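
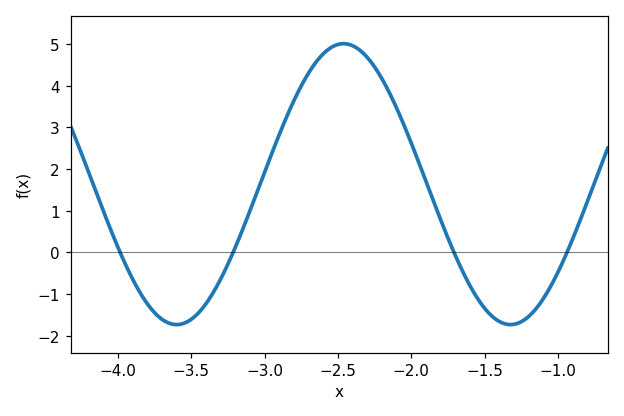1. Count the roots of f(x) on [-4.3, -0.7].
4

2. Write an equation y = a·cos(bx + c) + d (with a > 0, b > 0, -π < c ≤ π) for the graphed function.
y = 3.37cos(2.76x + 0.512) + 1.64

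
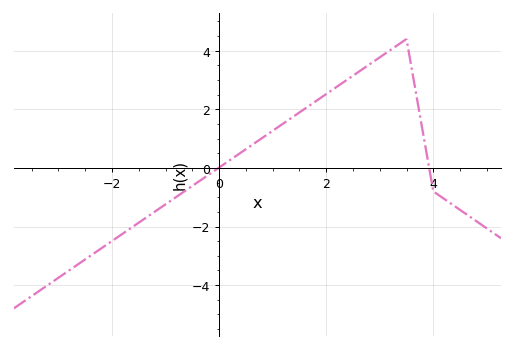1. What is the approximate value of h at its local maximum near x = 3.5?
4.4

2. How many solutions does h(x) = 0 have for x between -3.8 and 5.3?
2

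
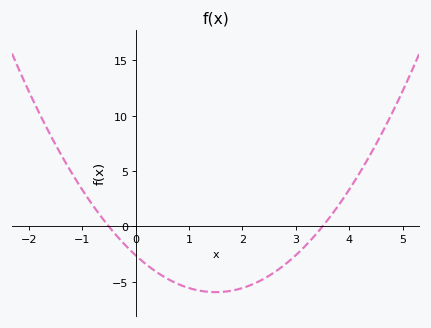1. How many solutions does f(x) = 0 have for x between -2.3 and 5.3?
2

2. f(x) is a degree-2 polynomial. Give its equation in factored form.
y = 1.48(x + 0.5)(x - 3.5)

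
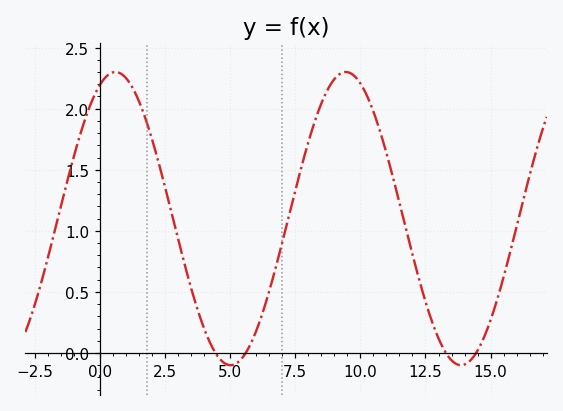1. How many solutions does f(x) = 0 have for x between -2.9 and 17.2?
4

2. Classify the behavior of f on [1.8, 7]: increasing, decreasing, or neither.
neither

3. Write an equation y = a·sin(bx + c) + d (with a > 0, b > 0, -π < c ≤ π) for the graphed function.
y = 1.2sin(0.71x + 1.15) + 1.1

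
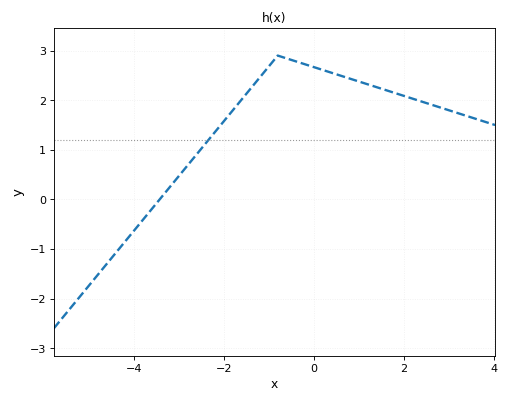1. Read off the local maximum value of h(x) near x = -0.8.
2.9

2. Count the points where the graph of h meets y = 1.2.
1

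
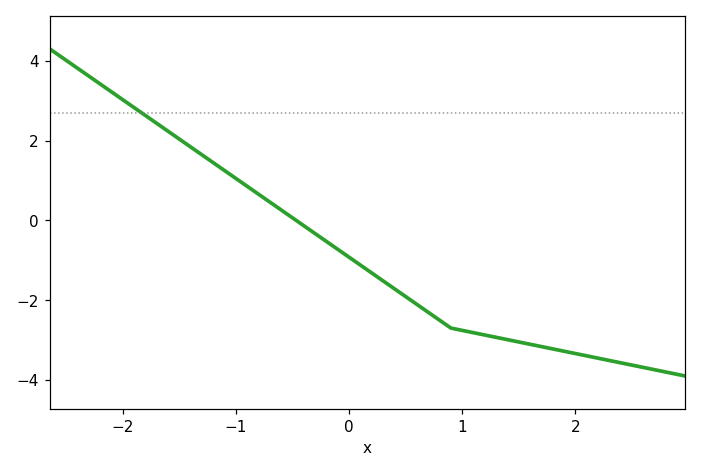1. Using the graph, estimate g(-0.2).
-0.529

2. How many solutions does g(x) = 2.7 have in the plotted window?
1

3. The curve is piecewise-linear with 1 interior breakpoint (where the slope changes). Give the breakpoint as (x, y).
(0.9, -2.7)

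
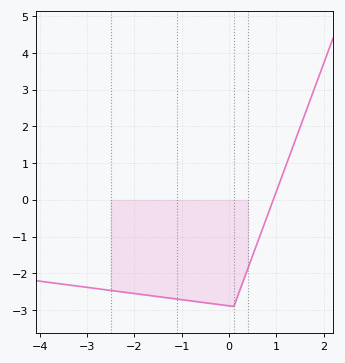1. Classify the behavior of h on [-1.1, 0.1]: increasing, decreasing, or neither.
decreasing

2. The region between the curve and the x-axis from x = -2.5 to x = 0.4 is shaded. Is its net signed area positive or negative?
negative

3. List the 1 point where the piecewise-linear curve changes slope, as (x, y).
(0.1, -2.9)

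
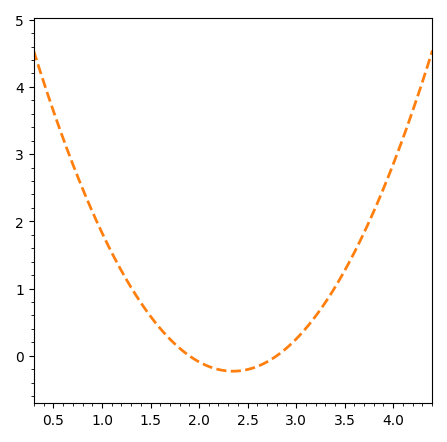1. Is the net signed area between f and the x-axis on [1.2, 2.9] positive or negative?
positive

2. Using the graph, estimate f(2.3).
-0.226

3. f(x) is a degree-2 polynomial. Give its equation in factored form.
y = 1.13(x - 1.9)(x - 2.8)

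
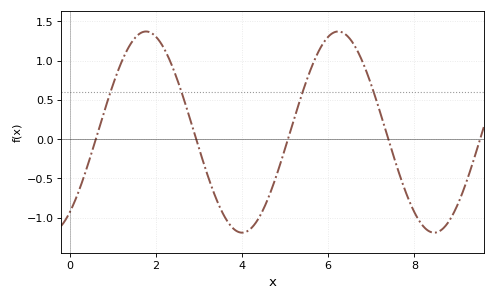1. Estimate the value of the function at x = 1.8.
1.35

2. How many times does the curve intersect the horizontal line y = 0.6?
4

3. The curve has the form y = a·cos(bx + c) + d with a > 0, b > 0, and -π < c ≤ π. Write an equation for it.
y = 1.28cos(1.4x - 2.5) + 0.09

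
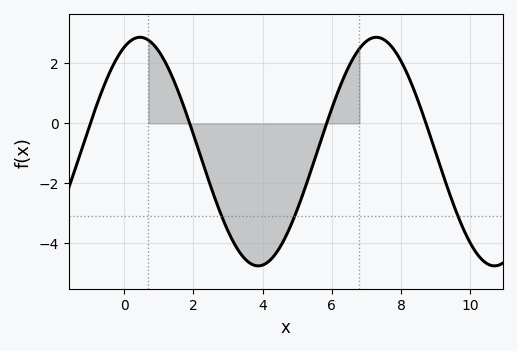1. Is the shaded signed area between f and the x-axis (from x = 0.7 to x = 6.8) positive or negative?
negative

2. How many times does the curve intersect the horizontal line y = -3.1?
3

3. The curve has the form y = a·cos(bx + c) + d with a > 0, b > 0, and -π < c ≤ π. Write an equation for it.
y = 3.81cos(0.92x - 0.422) - 0.94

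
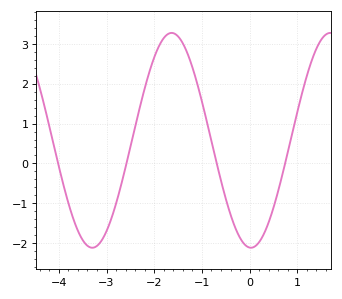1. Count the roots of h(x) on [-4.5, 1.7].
4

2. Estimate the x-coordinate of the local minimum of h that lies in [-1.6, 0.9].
0.027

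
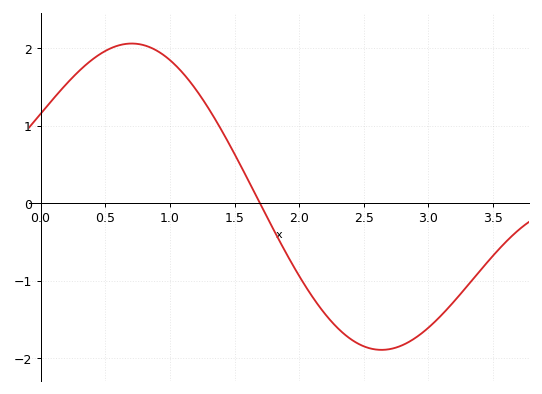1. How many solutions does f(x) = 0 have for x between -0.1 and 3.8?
1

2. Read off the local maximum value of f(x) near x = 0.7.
2.1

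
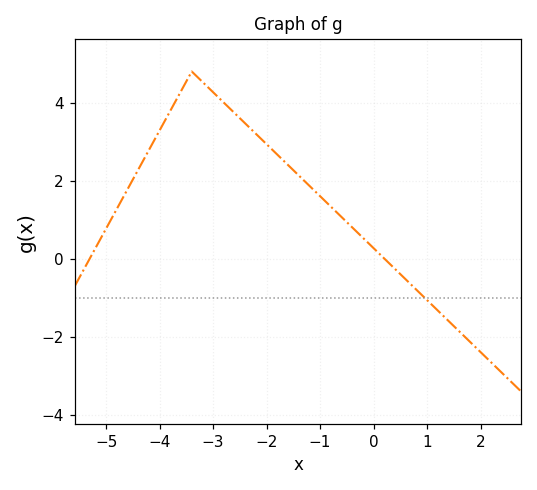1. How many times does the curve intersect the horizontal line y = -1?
1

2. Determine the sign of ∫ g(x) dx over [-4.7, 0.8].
positive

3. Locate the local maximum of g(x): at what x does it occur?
-3.4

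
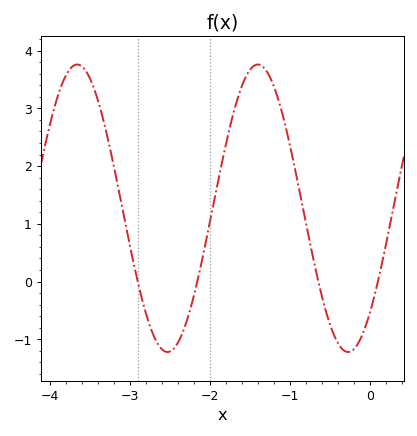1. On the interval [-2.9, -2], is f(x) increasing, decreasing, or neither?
neither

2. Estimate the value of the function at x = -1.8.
2.4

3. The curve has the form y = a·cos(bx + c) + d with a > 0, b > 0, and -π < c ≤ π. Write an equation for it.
y = 2.49cos(2.8x - 2.4) + 1.27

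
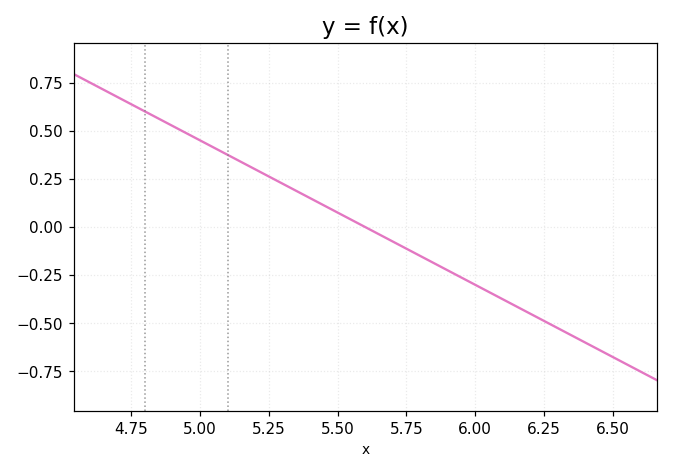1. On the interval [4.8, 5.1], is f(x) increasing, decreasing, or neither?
decreasing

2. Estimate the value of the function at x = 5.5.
0.08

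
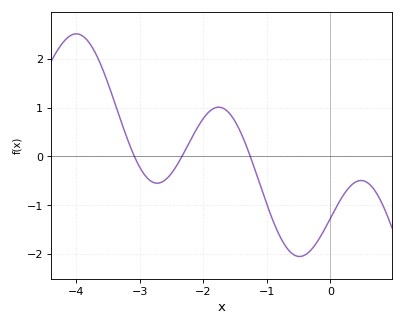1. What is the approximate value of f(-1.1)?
-0.6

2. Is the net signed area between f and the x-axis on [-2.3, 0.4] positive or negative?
negative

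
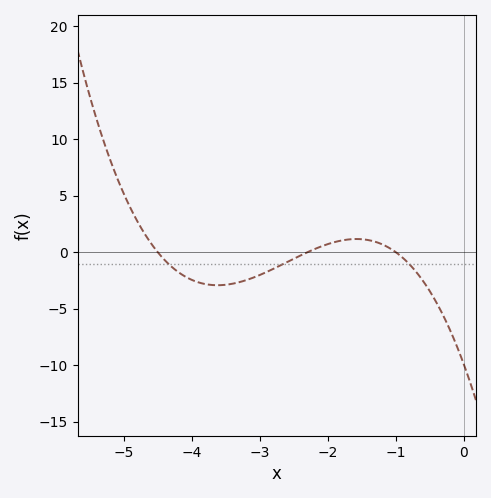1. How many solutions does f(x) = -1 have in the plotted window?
3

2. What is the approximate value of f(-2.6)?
-0.876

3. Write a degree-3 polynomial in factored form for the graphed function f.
y = -0.96(x + 4.5)(x + 2.3)(x + 1)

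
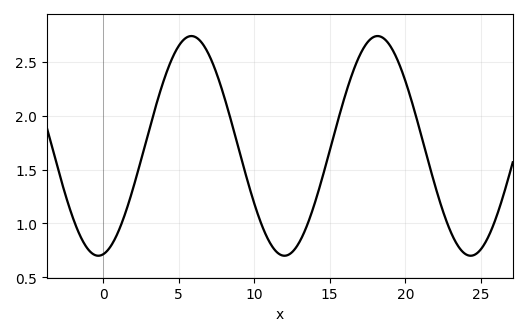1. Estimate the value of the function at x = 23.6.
0.769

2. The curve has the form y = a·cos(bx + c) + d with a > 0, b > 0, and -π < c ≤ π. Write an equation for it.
y = 1.02cos(0.51x - 2.98) + 1.72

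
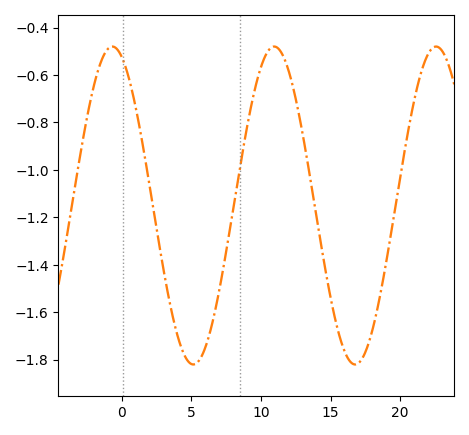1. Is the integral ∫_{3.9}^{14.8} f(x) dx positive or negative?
negative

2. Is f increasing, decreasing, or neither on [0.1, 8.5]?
neither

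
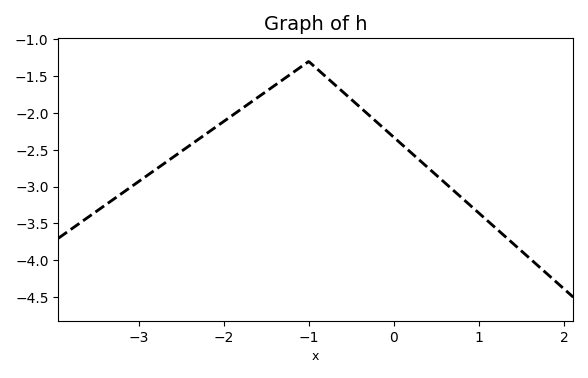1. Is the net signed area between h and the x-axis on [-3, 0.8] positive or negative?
negative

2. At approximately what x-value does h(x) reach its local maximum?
-1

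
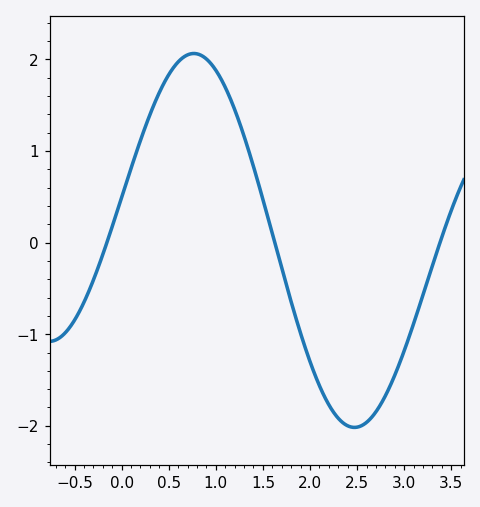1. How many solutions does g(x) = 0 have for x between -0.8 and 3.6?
3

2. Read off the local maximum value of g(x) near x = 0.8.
2.1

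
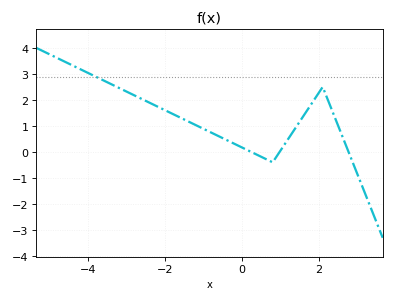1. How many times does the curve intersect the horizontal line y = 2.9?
1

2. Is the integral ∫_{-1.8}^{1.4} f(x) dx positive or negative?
positive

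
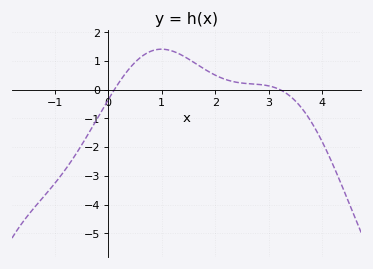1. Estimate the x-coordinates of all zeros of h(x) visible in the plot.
0.1, 3.2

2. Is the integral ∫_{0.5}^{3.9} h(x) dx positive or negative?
positive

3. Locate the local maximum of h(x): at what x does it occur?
1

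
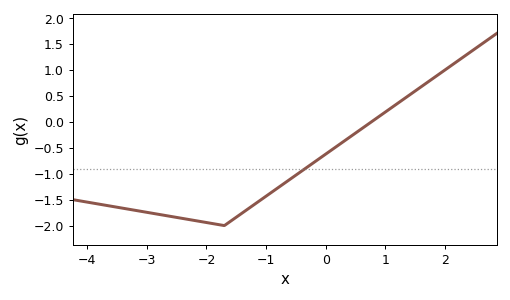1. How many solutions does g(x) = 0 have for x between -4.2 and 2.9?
1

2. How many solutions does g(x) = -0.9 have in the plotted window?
1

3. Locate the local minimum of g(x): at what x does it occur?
-1.7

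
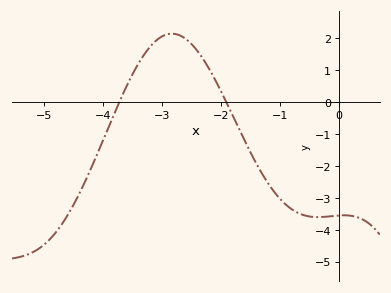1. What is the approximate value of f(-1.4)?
-1.93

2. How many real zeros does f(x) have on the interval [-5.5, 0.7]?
2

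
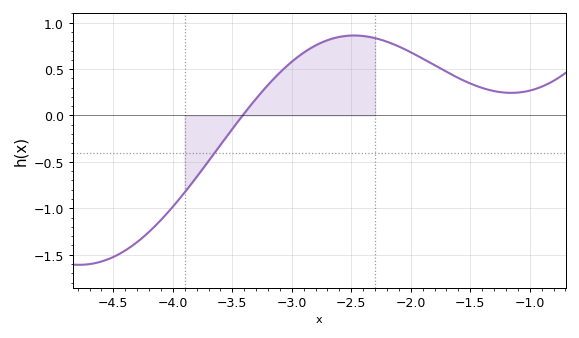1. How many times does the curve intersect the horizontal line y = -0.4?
1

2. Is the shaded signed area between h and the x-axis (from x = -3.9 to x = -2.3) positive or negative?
positive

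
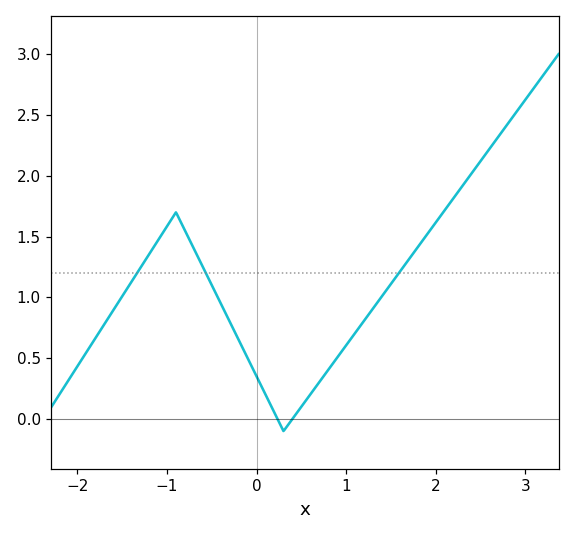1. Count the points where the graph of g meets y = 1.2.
3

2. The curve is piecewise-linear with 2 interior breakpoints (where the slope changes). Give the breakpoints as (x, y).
(-0.9, 1.7); (0.3, -0.1)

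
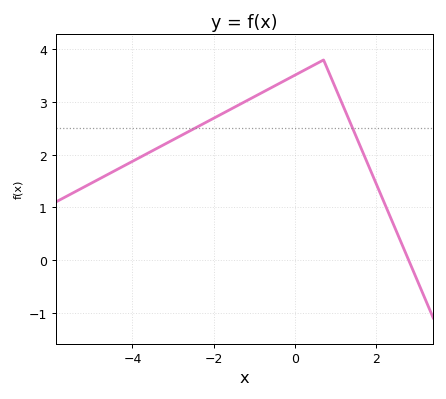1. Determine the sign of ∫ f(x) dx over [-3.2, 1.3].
positive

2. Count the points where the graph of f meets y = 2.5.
2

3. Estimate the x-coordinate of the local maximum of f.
0.6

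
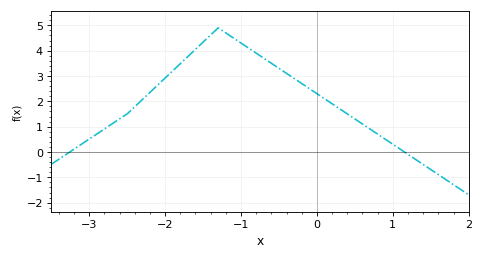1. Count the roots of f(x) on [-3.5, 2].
2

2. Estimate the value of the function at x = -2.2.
2.3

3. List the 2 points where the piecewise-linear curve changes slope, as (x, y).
(-2.5, 1.5); (-1.3, 4.9)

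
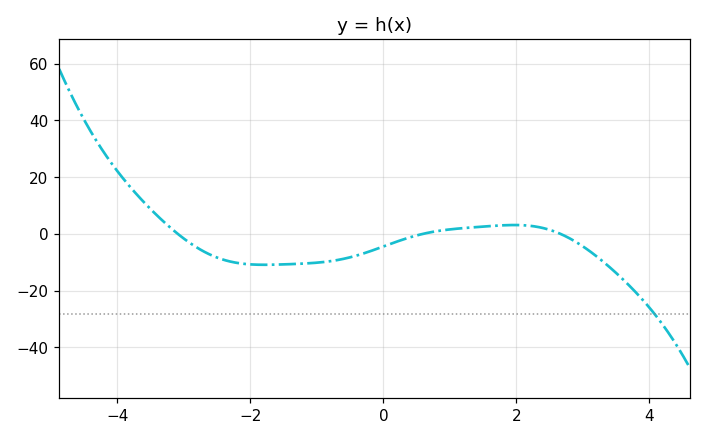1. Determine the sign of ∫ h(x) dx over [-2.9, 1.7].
negative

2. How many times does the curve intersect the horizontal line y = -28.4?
1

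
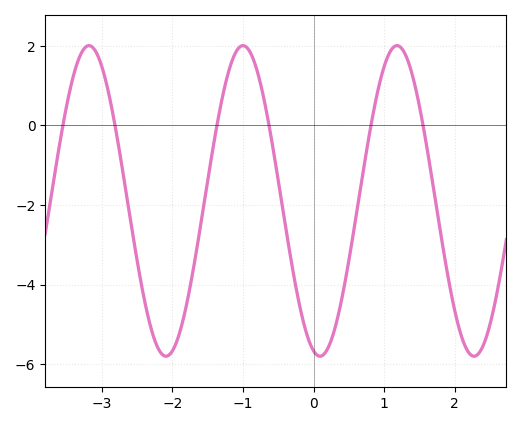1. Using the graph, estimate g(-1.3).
0.64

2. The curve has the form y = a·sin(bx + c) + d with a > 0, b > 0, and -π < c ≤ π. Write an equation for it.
y = 3.9sin(2.88x - 1.83) - 1.9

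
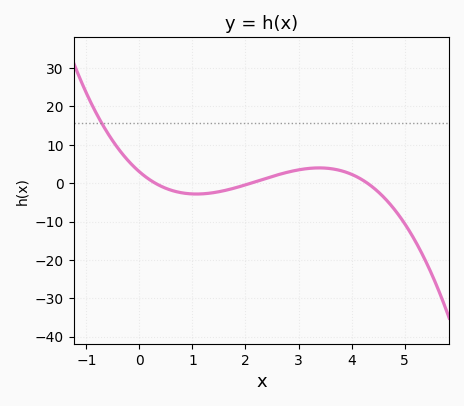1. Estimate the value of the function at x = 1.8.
-1.24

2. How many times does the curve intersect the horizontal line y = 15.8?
1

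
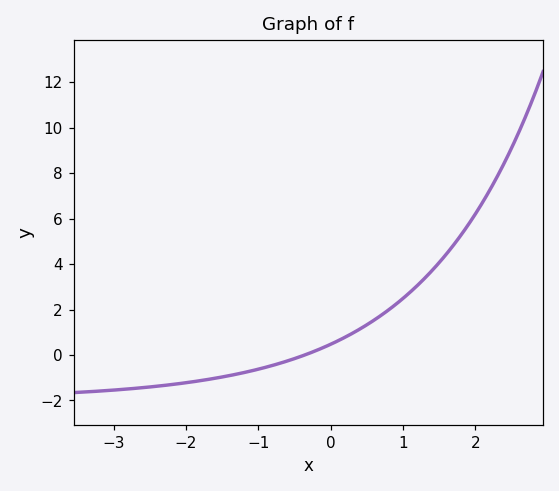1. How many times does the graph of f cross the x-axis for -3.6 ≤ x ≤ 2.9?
1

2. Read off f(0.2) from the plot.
0.8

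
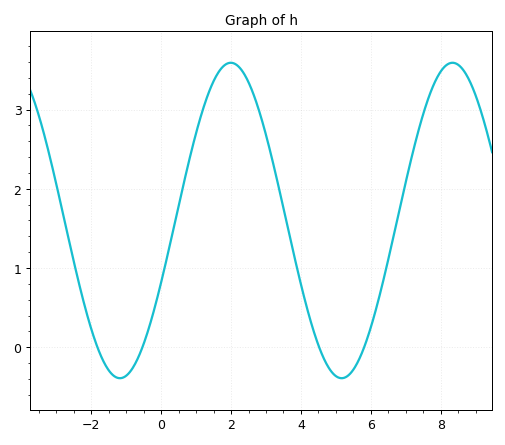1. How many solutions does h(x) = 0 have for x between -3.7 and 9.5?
4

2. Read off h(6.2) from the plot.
0.565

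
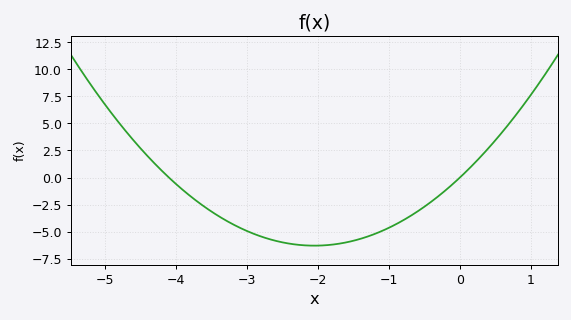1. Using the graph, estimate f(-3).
-4.95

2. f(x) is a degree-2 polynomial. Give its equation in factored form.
y = 1.5(x + 4.1)(x - 0)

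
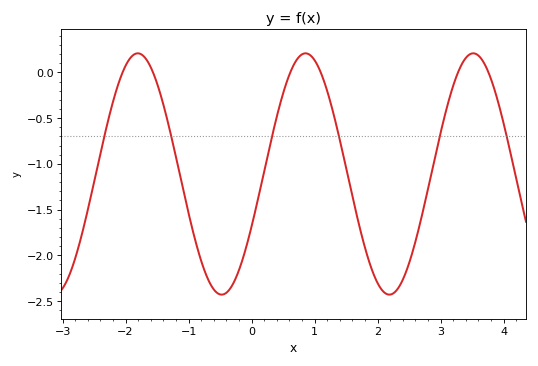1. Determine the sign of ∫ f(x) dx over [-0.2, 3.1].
negative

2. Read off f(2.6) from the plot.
-1.85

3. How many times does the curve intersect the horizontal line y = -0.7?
6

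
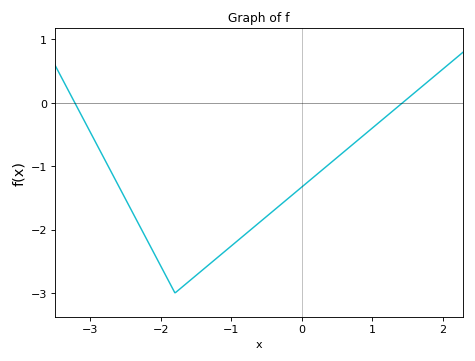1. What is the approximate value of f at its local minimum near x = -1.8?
-3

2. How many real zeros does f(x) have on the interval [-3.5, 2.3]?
2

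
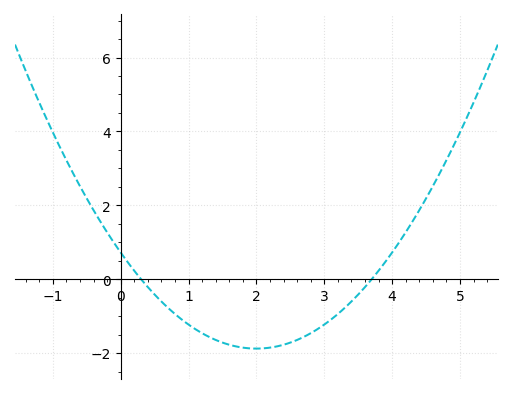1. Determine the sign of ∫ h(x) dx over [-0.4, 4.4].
negative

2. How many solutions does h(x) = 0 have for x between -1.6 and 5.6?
2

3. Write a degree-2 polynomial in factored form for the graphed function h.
y = 0.65(x - 0.3)(x - 3.7)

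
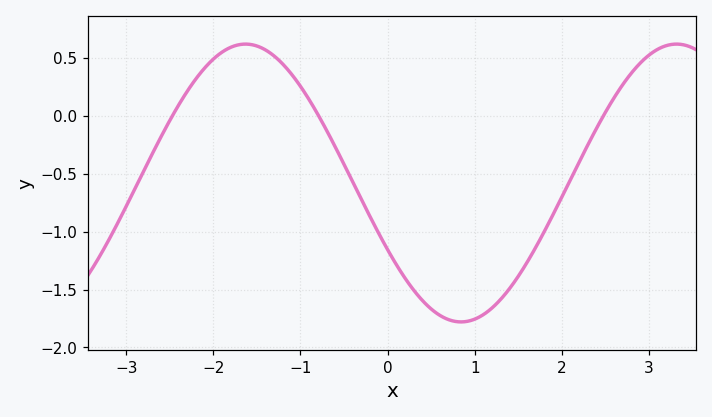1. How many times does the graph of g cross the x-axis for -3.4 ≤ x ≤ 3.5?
3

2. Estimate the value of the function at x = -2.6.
-0.181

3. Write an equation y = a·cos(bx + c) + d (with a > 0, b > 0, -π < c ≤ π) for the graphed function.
y = 1.2cos(1.27x + 2.07) - 0.58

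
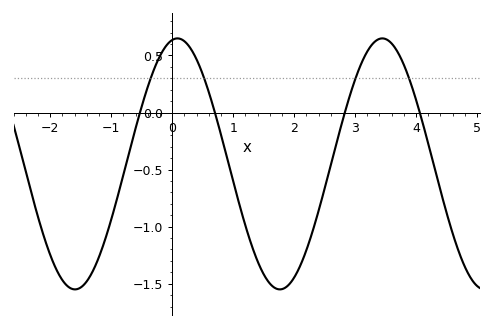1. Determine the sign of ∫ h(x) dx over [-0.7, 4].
negative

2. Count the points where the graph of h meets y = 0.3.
4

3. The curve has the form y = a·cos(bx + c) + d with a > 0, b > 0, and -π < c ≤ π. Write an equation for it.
y = 1.1cos(1.9x - 0.16) - 0.45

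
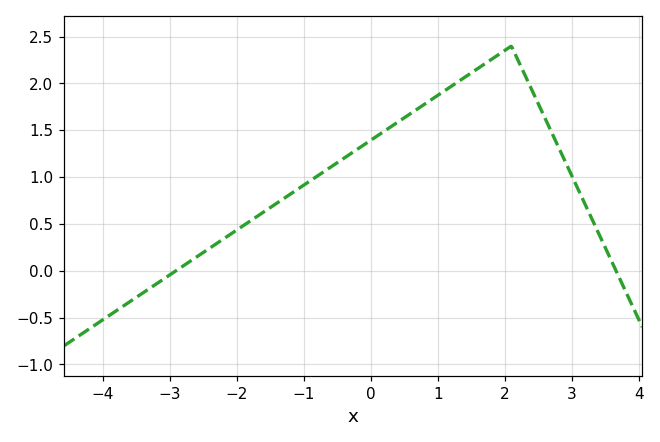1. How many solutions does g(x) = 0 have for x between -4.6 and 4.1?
2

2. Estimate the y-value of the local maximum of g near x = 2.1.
2.4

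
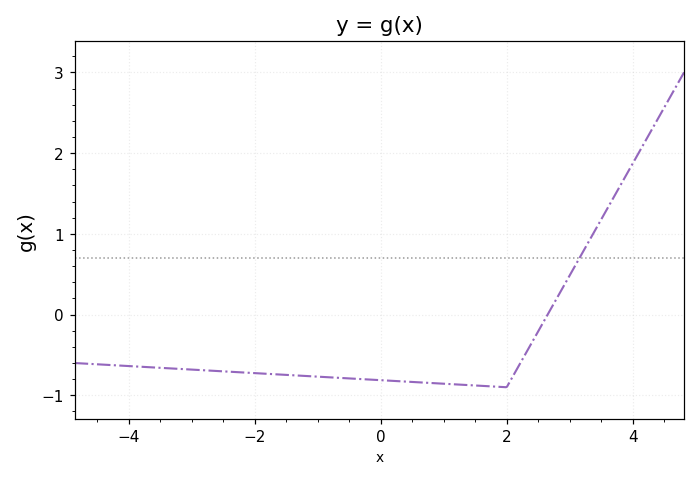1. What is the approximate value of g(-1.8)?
-0.734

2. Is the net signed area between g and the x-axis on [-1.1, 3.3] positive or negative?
negative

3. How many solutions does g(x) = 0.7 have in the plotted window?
1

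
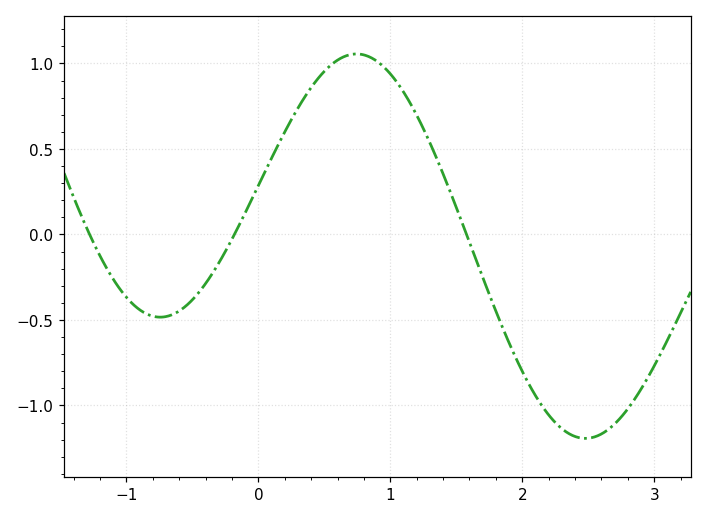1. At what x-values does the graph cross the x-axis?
-1.28, -0.182, 1.58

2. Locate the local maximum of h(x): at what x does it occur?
0.743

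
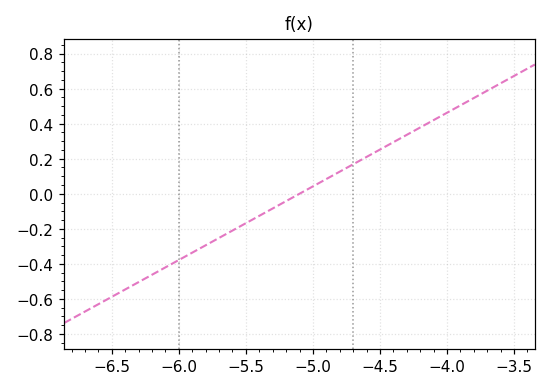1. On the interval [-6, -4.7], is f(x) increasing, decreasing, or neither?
increasing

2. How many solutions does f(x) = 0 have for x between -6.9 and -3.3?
1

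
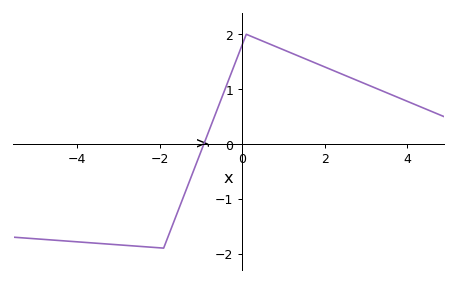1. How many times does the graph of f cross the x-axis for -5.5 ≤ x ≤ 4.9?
1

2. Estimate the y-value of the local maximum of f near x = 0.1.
2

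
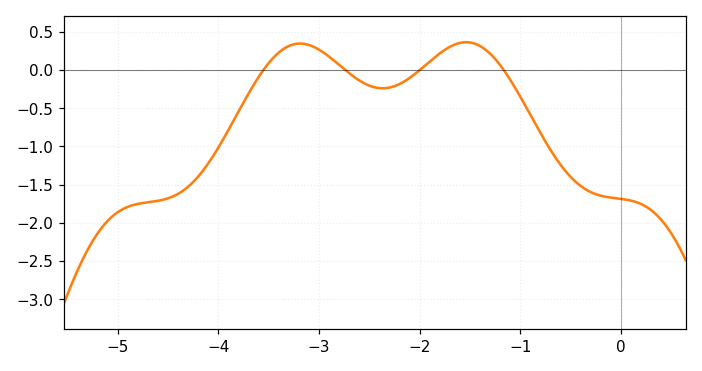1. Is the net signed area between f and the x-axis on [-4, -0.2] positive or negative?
negative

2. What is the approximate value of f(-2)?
-0.001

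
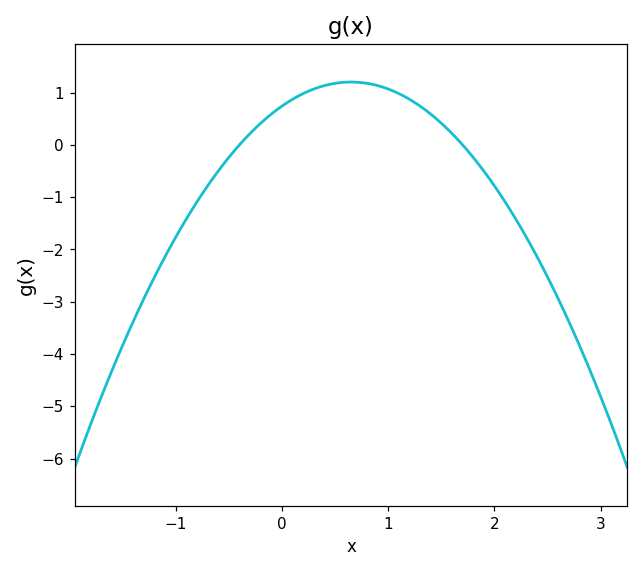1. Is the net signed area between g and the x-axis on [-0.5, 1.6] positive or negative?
positive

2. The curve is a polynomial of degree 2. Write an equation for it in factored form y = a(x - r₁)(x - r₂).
y = -1.09(x + 0.4)(x - 1.7)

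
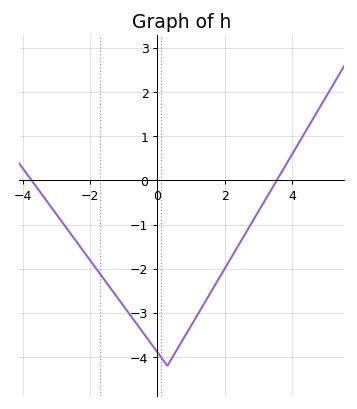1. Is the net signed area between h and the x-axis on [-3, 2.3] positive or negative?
negative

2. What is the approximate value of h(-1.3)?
-2.5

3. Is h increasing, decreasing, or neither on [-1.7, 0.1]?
decreasing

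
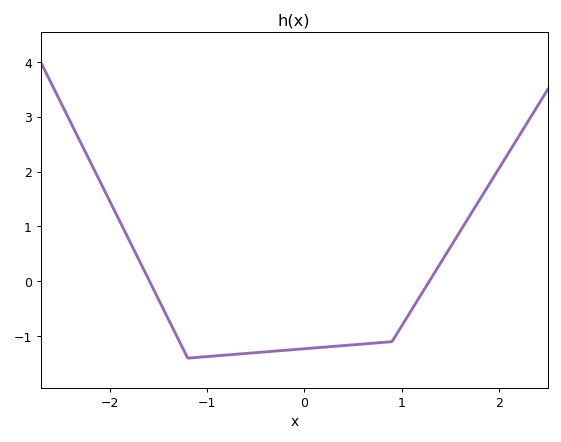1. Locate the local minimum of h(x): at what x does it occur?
-1.2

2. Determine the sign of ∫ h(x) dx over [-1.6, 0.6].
negative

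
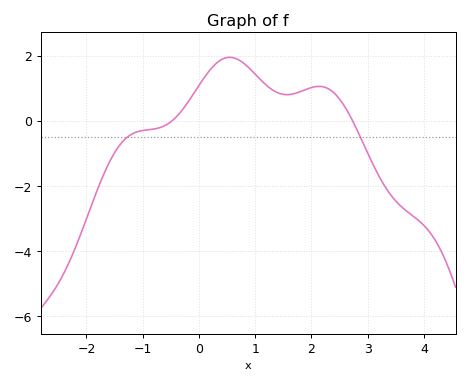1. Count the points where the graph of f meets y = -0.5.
2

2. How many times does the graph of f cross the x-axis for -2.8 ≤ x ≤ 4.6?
2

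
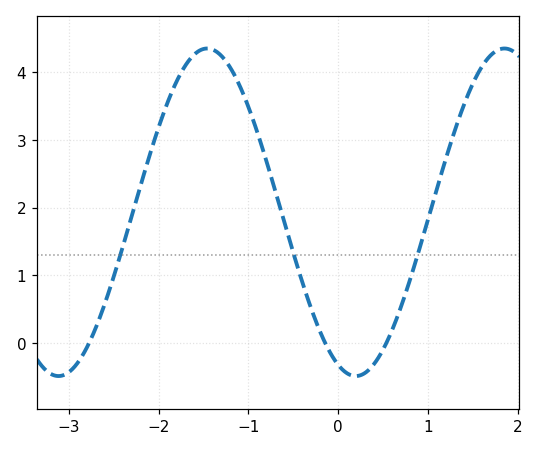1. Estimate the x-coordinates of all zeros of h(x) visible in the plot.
-2.77, -0.147, 0.535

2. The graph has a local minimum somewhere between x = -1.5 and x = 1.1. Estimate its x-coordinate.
0.195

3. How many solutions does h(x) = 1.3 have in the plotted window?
3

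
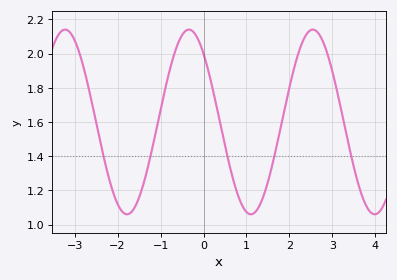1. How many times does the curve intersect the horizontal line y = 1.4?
5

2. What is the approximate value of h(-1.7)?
1.06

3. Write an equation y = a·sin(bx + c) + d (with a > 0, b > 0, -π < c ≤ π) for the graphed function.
y = 0.54sin(2.2x + 2.3) + 1.6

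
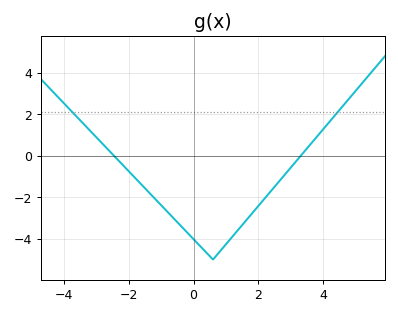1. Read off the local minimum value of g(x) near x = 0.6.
-5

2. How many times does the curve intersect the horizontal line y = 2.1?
2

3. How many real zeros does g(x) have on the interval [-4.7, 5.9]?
2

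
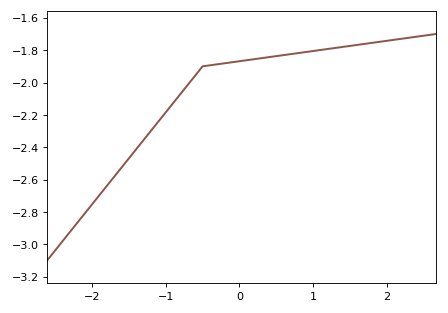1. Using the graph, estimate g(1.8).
-1.76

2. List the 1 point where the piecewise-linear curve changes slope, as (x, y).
(-0.5, -1.9)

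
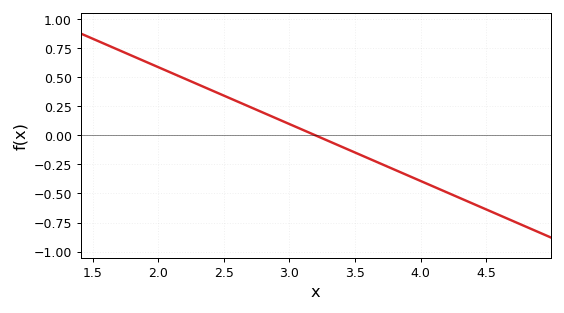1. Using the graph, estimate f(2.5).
0.35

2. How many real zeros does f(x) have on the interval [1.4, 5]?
1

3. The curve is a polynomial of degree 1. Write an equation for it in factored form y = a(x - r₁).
y = -0.49(x - 3.2)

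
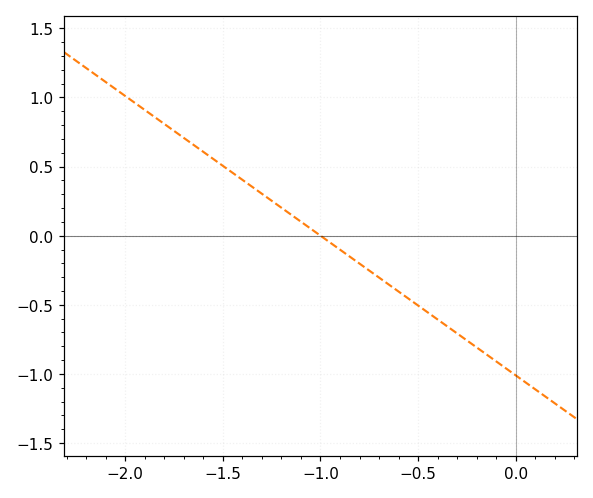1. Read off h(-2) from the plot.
1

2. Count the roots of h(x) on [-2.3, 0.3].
1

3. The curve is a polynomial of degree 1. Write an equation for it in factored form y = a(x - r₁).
y = -1.01(x + 1)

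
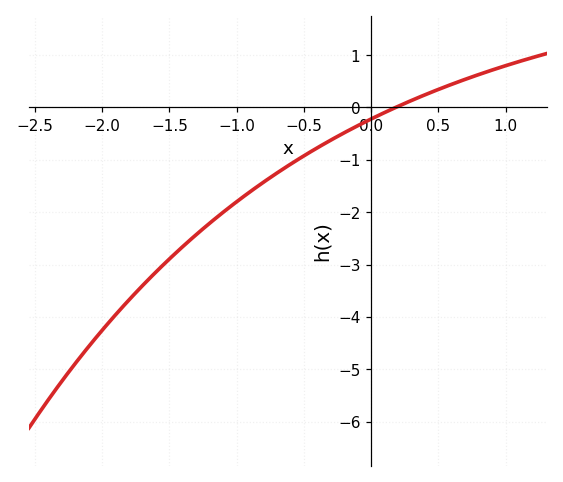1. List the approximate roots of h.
0.182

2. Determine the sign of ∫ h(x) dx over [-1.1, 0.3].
negative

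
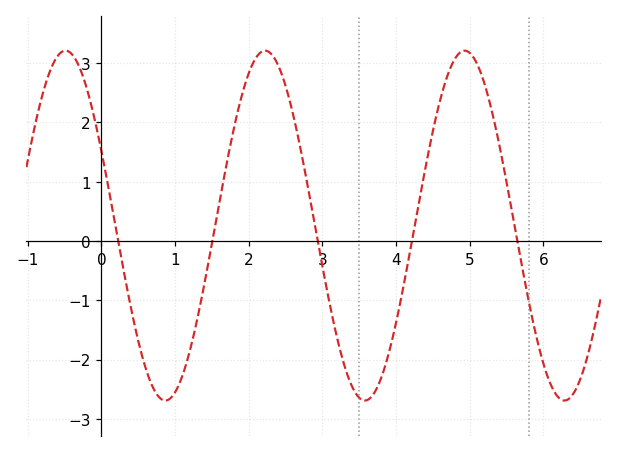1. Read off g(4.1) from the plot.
-0.8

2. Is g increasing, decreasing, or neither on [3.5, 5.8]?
neither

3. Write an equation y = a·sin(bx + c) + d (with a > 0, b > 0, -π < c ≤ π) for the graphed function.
y = 2.95sin(2.3x + 2.7) + 0.26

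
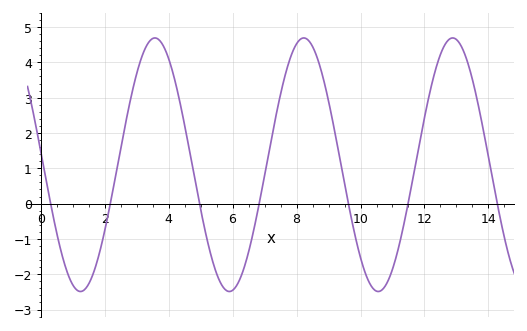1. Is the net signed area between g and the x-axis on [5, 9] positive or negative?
positive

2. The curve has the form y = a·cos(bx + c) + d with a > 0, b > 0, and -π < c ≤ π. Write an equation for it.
y = 3.59cos(1.4x + 1.5) + 1.1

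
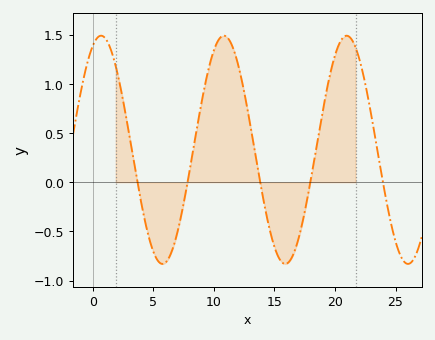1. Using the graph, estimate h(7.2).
-0.4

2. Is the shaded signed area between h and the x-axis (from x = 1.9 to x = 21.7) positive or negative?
positive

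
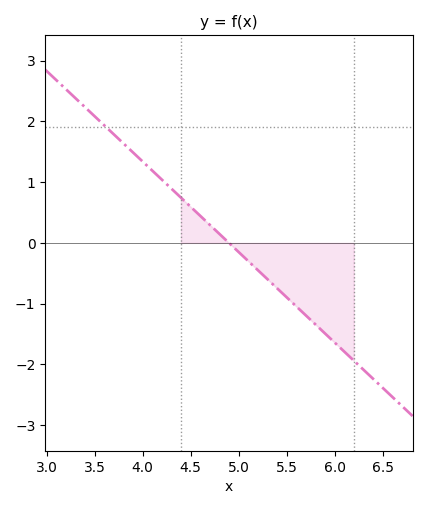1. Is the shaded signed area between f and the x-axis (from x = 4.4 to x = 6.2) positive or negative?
negative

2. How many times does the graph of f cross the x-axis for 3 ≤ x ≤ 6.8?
1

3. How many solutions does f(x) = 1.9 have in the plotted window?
1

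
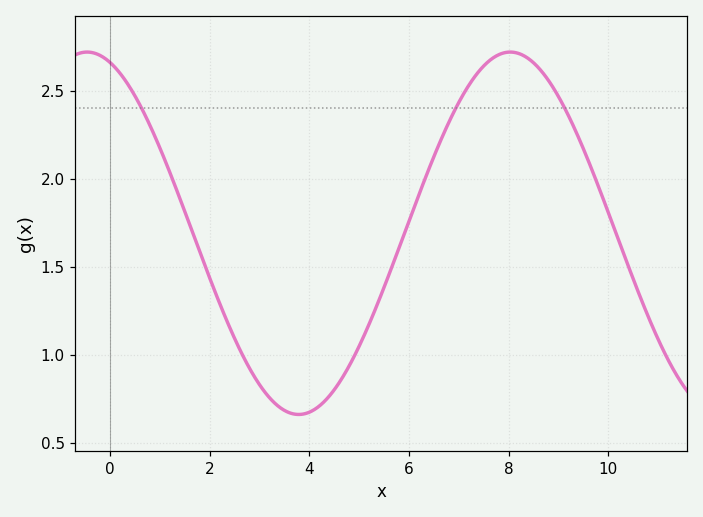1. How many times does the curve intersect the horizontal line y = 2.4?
3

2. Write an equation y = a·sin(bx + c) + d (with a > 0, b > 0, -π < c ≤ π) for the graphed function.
y = 1.03sin(0.74x + 1.9) + 1.69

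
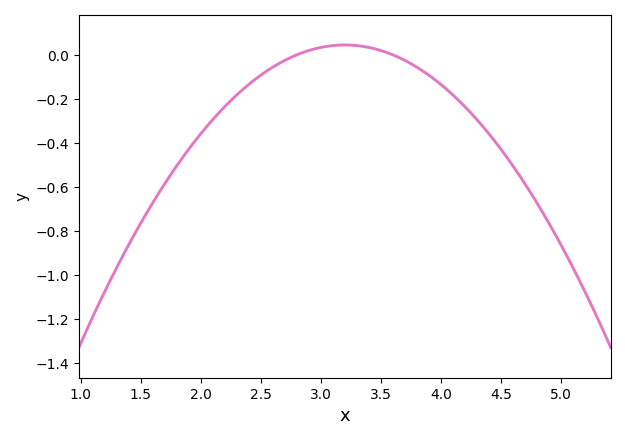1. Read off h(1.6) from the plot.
-0.672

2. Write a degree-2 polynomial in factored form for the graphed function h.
y = -0.28(x - 2.8)(x - 3.6)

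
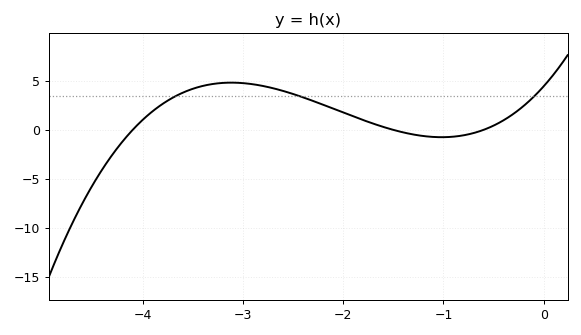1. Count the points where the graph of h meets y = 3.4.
3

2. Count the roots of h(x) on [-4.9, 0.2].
3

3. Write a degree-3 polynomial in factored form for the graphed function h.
y = 1.2(x + 4.1)(x + 1.5)(x + 0.6)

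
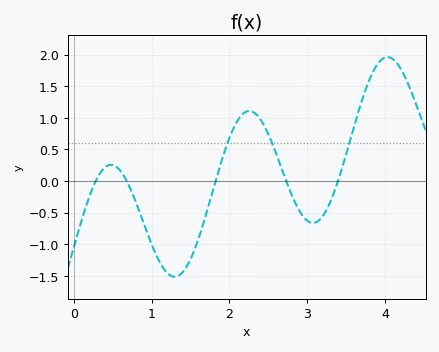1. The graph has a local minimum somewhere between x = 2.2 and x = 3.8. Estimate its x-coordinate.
3.1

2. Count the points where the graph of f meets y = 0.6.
3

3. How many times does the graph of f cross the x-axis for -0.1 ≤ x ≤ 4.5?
5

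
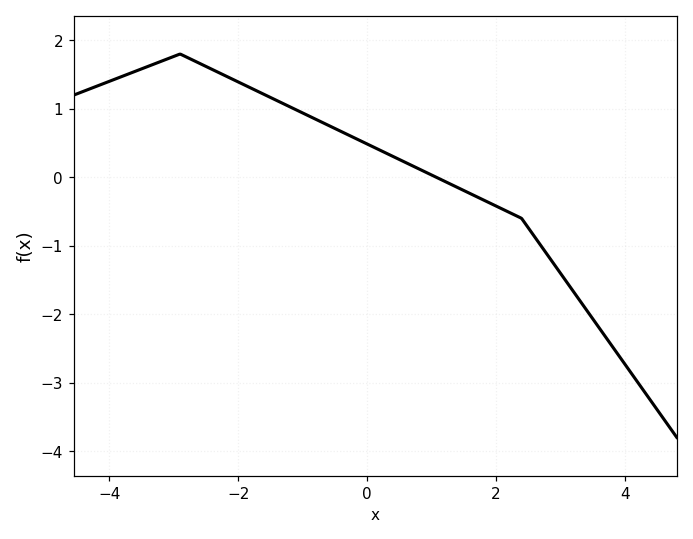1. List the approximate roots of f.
1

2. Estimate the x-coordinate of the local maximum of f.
-2.8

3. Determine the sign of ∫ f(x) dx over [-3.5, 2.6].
positive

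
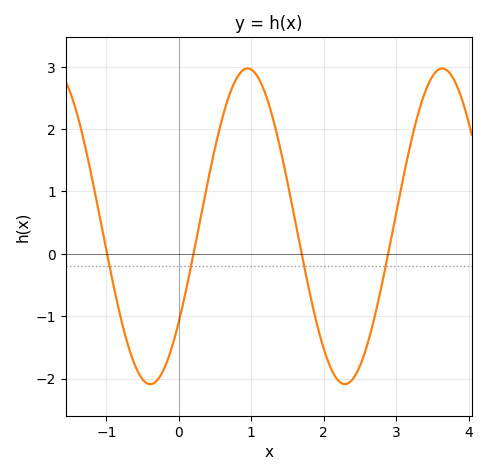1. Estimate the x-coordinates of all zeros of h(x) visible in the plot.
-1, 0.2, 1.7, 2.9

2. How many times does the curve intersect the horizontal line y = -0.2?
4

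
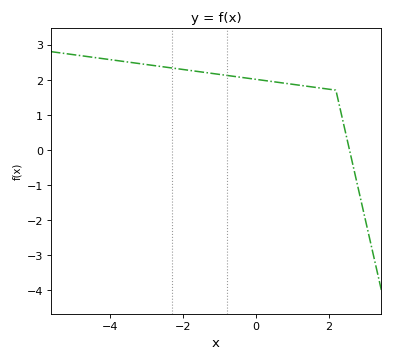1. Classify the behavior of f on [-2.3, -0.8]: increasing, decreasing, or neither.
decreasing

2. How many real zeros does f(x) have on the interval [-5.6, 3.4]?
1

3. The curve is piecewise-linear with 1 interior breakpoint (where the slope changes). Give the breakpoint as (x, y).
(2.2, 1.7)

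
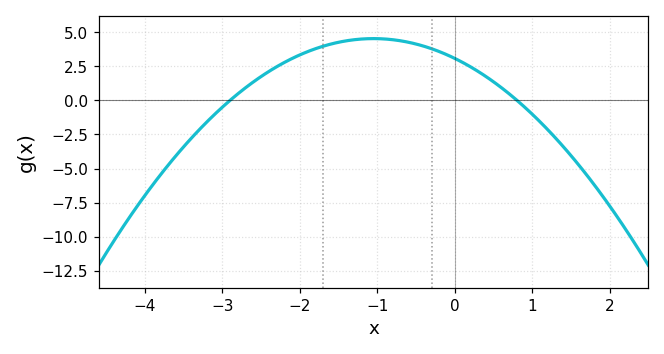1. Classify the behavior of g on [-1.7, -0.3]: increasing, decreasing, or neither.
neither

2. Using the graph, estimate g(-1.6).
4.2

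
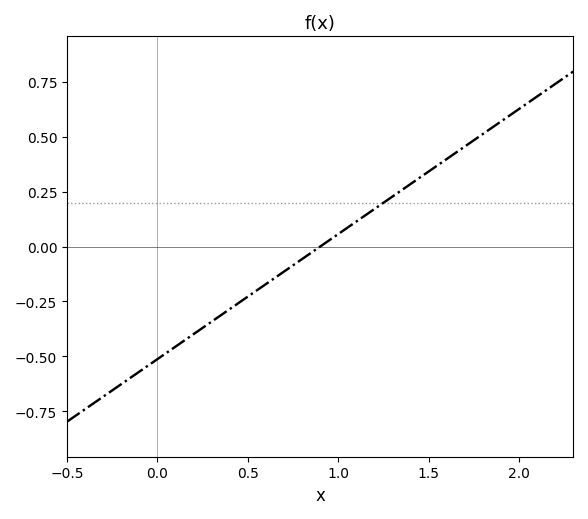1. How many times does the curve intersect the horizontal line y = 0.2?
1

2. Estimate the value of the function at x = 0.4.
-0.28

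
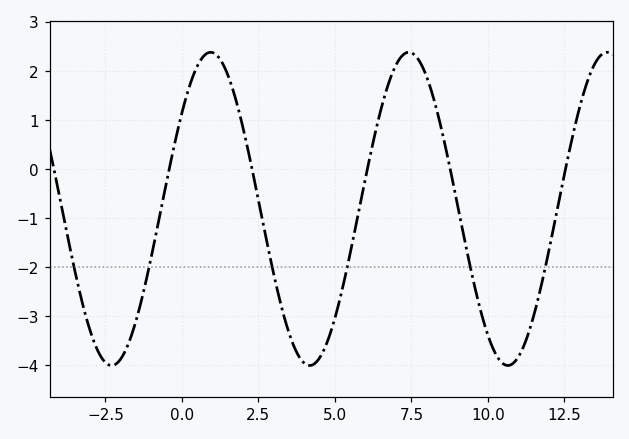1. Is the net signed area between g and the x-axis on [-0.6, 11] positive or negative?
negative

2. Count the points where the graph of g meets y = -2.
6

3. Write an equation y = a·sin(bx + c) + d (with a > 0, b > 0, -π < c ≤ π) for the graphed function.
y = 3.19sin(0.97x + 0.66) - 0.81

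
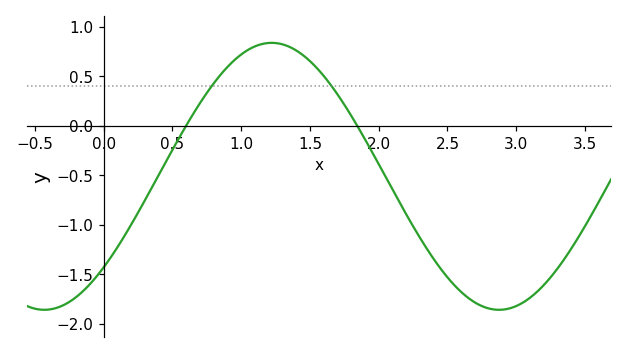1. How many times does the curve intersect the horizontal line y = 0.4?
2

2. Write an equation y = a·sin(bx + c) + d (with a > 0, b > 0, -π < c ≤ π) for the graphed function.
y = 1.35sin(1.9x - 0.75) - 0.51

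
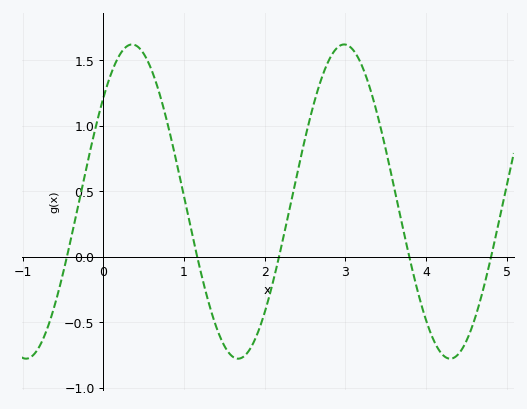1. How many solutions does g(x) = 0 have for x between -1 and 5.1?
5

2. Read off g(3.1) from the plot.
1.55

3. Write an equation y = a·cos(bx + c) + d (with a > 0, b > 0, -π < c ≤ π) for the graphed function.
y = 1.2cos(2.4x - 0.85) + 0.42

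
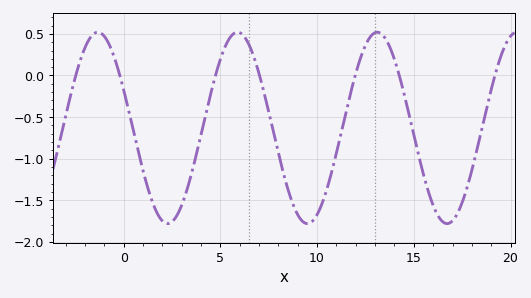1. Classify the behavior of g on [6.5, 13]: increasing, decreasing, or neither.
neither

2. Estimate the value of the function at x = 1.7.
-1.64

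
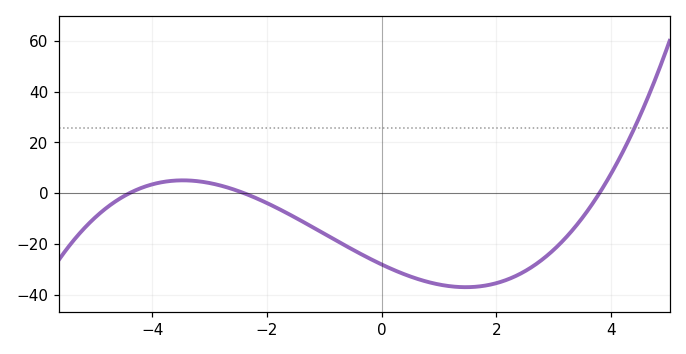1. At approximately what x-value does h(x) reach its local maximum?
-3.47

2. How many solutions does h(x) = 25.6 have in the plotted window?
1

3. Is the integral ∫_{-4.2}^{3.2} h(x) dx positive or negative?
negative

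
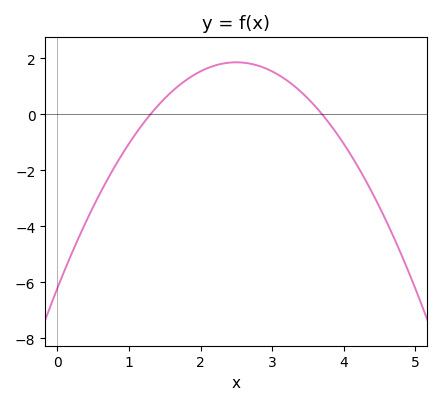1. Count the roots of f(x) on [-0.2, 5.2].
2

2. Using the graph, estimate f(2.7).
1.81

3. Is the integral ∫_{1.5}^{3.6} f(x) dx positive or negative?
positive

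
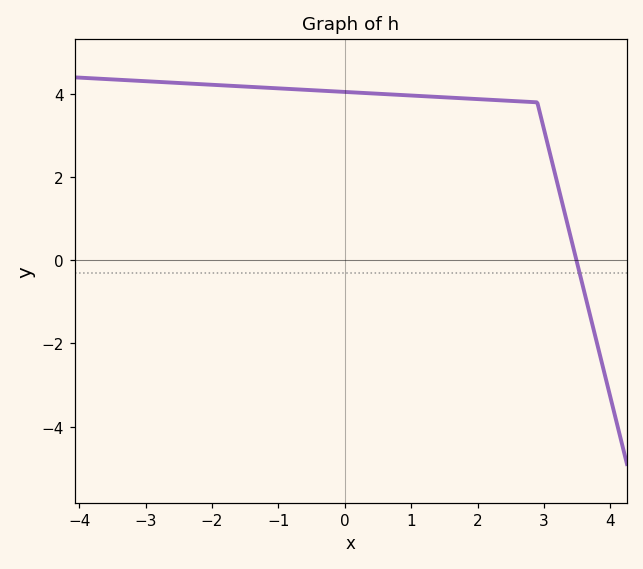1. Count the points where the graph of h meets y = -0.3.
1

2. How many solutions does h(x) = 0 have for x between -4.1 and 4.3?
1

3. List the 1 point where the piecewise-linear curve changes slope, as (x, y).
(2.9, 3.8)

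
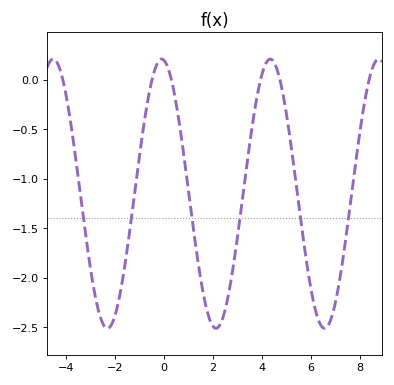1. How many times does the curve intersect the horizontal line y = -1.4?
6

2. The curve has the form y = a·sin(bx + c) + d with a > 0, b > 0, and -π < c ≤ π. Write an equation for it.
y = 1.36sin(1.42x + 1.7) - 1.15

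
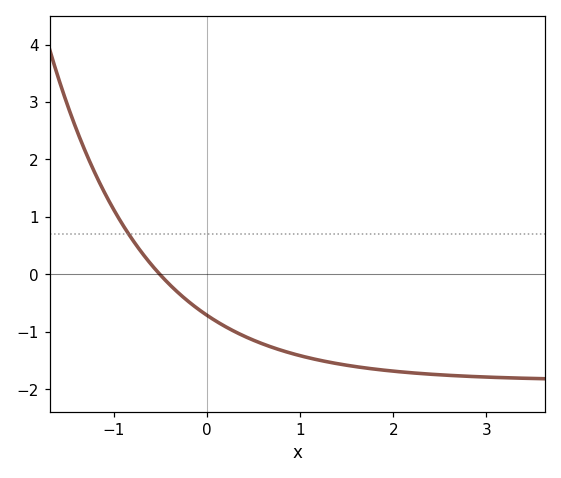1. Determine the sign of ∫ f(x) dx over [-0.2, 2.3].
negative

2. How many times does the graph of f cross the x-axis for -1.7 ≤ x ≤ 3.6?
1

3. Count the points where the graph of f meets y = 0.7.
1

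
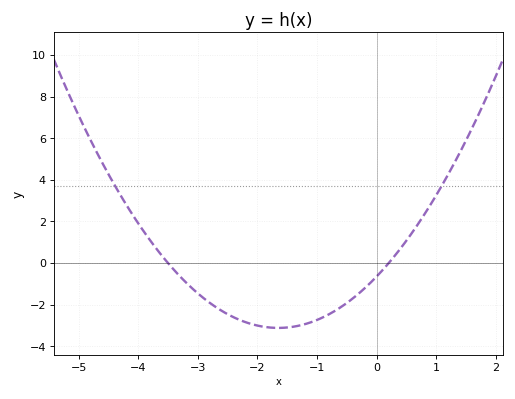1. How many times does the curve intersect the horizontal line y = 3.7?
2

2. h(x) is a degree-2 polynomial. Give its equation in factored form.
y = 0.91(x + 3.5)(x - 0.2)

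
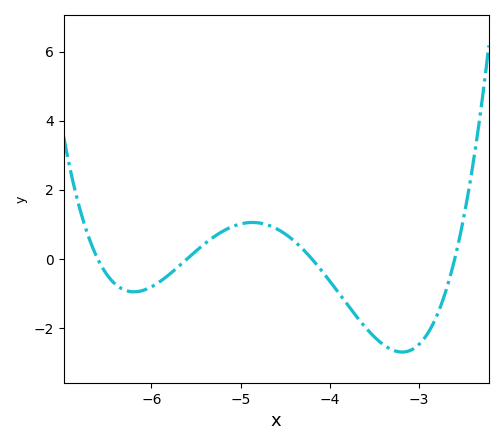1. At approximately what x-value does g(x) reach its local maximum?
-4.9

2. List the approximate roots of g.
-6.6, -5.6, -4.2, -2.6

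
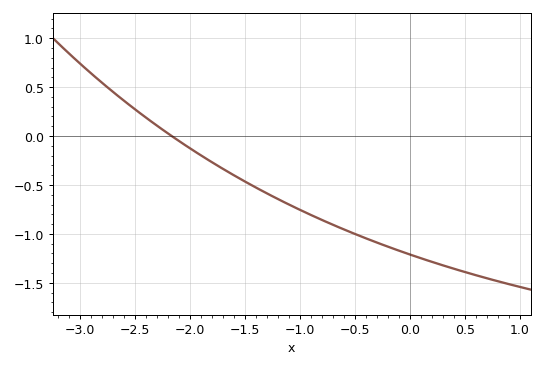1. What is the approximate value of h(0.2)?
-1.3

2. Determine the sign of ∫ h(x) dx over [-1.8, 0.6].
negative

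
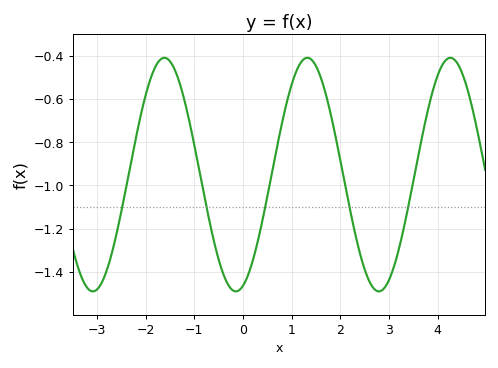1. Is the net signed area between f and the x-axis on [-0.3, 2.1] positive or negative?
negative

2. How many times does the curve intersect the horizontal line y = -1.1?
5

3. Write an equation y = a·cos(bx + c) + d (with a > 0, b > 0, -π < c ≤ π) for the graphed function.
y = 0.54cos(2.14x - 2.83) - 0.95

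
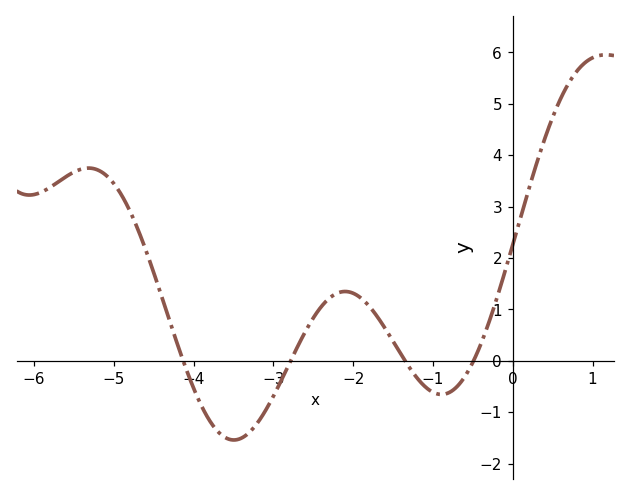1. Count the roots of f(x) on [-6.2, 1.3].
4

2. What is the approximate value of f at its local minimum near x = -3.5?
-1.54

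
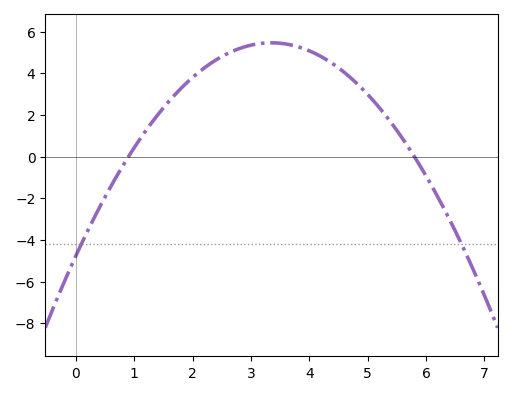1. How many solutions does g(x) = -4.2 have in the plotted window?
2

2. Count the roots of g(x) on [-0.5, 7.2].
2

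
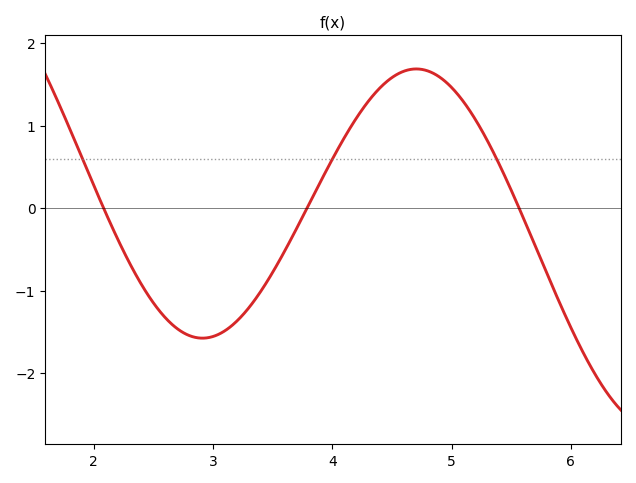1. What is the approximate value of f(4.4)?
1.5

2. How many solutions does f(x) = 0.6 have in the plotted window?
3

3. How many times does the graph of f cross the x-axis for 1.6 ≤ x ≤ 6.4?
3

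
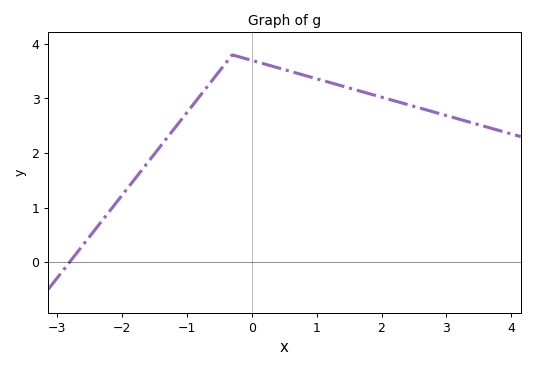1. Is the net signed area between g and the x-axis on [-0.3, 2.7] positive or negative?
positive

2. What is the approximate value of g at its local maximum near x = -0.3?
3.8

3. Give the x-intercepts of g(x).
-2.8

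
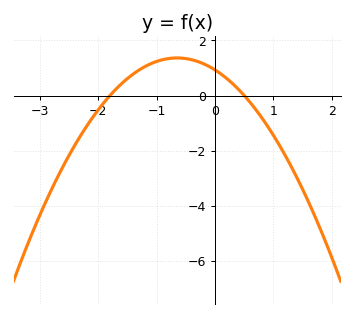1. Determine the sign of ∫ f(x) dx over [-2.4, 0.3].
positive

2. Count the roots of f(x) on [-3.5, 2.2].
2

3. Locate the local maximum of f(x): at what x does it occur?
-0.65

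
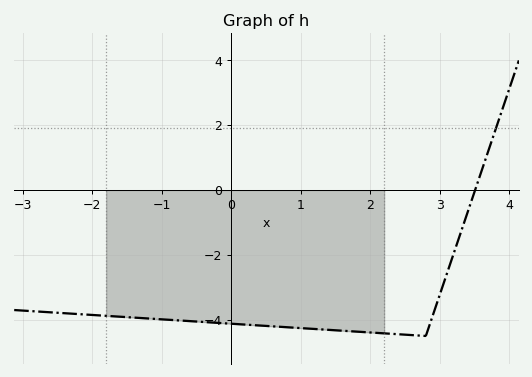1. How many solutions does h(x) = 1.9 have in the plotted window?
1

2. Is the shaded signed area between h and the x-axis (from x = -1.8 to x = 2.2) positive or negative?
negative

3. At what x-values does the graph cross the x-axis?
3.51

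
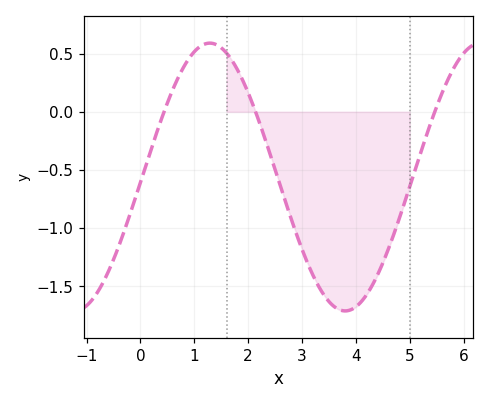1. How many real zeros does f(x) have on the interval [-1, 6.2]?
3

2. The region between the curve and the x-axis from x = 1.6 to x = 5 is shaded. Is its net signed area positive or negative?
negative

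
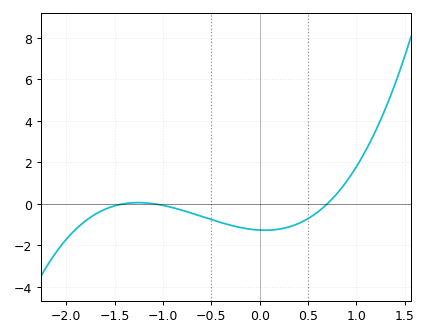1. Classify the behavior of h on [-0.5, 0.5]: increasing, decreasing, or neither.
neither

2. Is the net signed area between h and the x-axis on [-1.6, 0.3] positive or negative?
negative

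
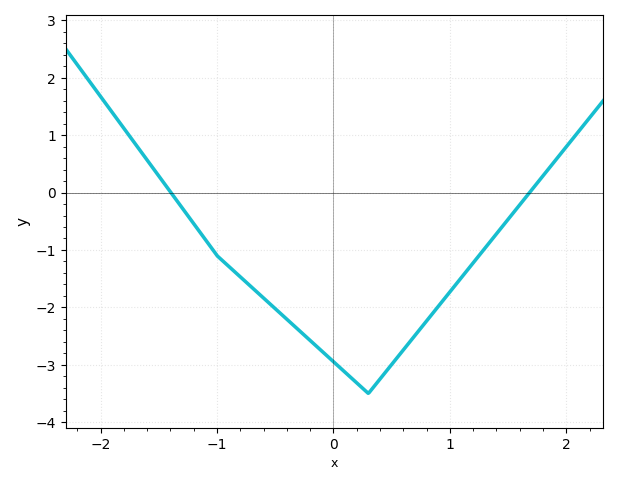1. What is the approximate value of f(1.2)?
-1.22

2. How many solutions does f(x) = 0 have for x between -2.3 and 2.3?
2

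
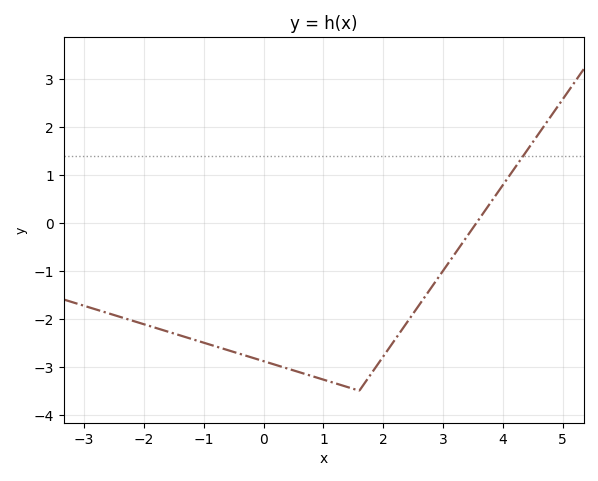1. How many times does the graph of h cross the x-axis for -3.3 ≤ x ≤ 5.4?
1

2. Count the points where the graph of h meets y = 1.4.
1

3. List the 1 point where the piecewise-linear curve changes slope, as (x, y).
(1.6, -3.5)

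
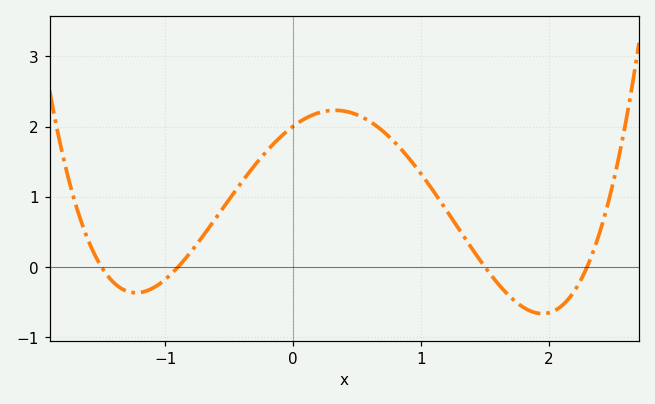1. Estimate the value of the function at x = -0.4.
1.2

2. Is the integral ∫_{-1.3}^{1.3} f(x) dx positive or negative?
positive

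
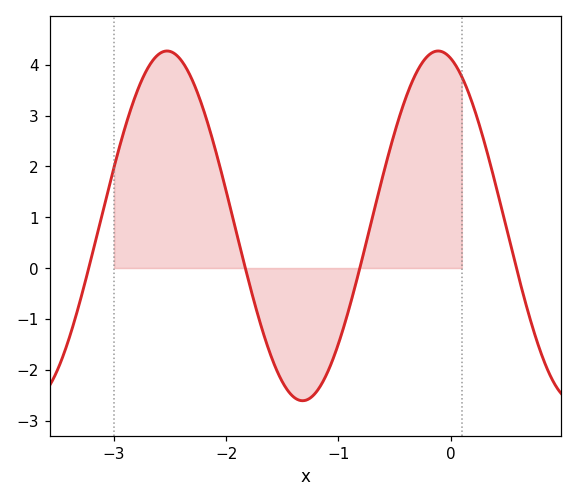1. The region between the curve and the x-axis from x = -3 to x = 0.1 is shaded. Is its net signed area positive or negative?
positive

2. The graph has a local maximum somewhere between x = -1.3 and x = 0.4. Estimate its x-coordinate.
-0.1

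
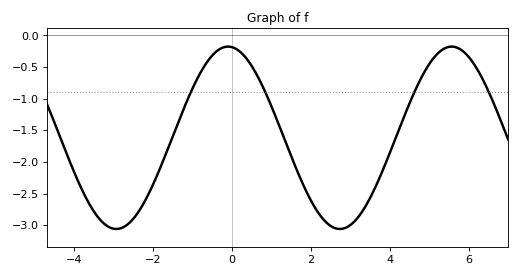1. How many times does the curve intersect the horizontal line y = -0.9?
4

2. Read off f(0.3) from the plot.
-0.3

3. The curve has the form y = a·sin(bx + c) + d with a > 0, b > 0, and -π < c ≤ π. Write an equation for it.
y = 1.44sin(1.1x + 1.7) - 1.62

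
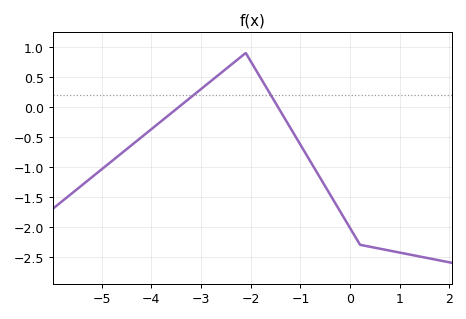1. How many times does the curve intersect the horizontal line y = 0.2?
2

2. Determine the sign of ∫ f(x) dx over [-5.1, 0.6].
negative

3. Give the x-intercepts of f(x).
-3.44, -1.45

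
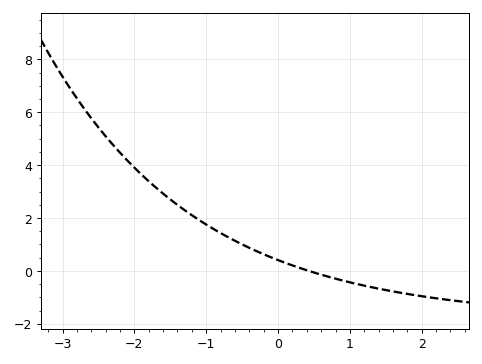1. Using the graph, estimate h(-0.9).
1.6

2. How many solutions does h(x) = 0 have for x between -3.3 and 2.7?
1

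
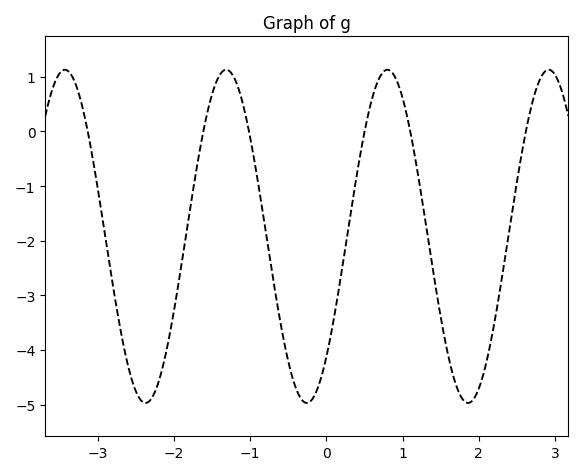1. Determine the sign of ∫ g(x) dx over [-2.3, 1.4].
negative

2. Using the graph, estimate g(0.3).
-1.7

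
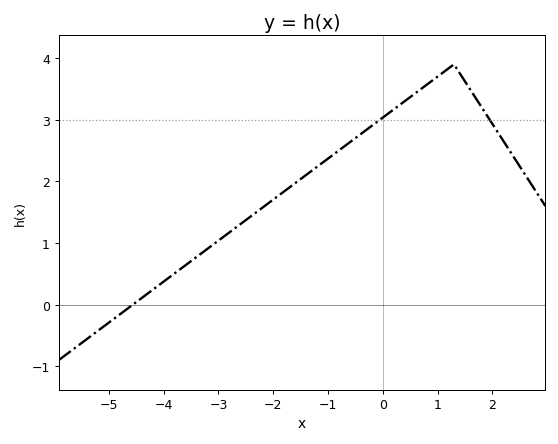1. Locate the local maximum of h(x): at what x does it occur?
1.2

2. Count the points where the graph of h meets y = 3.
2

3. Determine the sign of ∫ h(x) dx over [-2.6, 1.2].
positive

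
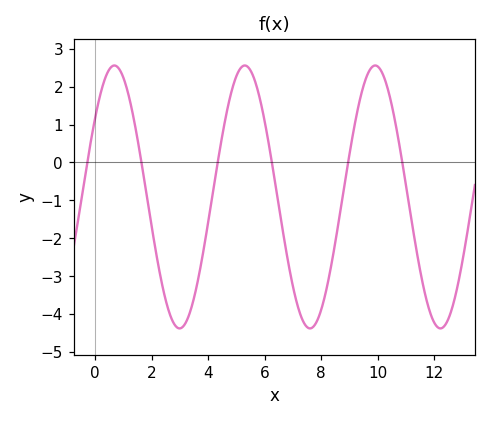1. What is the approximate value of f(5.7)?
2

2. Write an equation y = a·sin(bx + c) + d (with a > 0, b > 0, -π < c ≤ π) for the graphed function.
y = 3.47sin(1.4x + 0.65) - 0.91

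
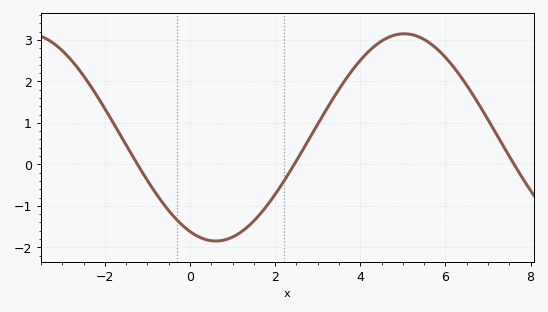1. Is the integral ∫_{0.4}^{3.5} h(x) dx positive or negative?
negative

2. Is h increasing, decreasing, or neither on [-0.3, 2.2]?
neither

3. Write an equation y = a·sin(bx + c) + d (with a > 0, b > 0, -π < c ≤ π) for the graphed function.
y = 2.5sin(0.71x - 2) + 0.65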